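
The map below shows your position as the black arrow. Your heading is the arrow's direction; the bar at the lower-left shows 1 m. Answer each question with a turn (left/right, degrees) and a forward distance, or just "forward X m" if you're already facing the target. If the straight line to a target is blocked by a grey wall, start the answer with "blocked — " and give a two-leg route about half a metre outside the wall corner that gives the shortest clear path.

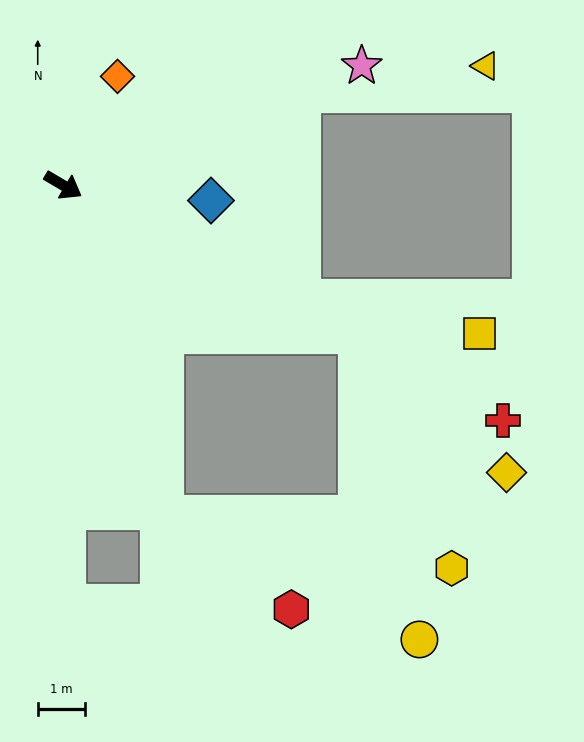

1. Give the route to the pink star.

turn left 52°, forward 6.8 m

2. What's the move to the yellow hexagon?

blocked — turn left 4°, forward 7.0 m, then turn right 42°, forward 5.3 m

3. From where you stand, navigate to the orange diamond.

turn left 94°, forward 2.6 m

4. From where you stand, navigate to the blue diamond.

turn left 25°, forward 3.1 m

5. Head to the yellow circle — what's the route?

blocked — turn right 43°, forward 7.3 m, then turn left 48°, forward 6.0 m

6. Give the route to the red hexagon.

blocked — turn right 43°, forward 7.3 m, then turn left 37°, forward 3.4 m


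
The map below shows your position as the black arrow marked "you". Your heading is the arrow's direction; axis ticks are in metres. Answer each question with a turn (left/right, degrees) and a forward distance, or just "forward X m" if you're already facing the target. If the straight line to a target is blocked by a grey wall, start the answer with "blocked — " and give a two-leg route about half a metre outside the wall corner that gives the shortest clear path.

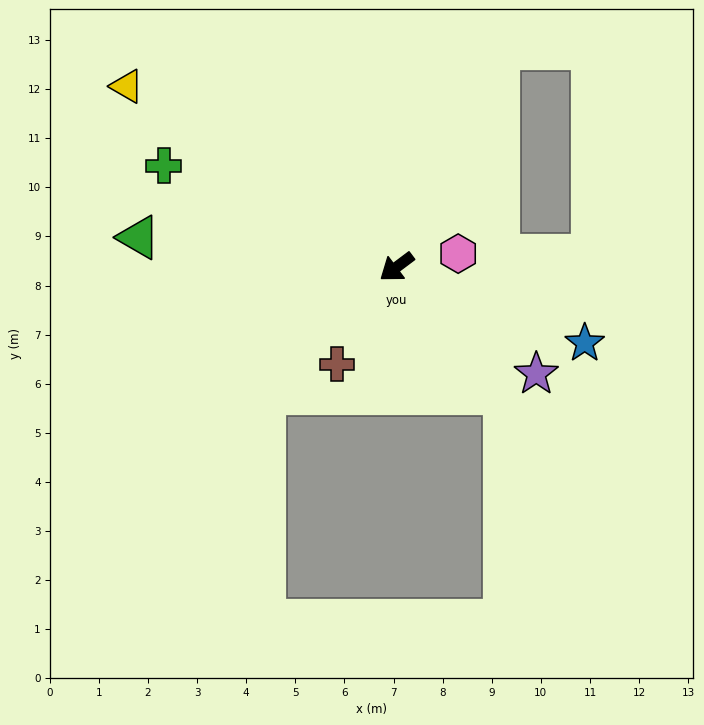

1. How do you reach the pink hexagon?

turn left 155°, forward 1.3 m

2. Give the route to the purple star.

turn left 106°, forward 3.6 m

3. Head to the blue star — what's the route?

turn left 121°, forward 4.1 m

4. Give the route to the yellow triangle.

turn right 71°, forward 6.6 m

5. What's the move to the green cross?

turn right 60°, forward 5.2 m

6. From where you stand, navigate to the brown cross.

turn left 22°, forward 2.3 m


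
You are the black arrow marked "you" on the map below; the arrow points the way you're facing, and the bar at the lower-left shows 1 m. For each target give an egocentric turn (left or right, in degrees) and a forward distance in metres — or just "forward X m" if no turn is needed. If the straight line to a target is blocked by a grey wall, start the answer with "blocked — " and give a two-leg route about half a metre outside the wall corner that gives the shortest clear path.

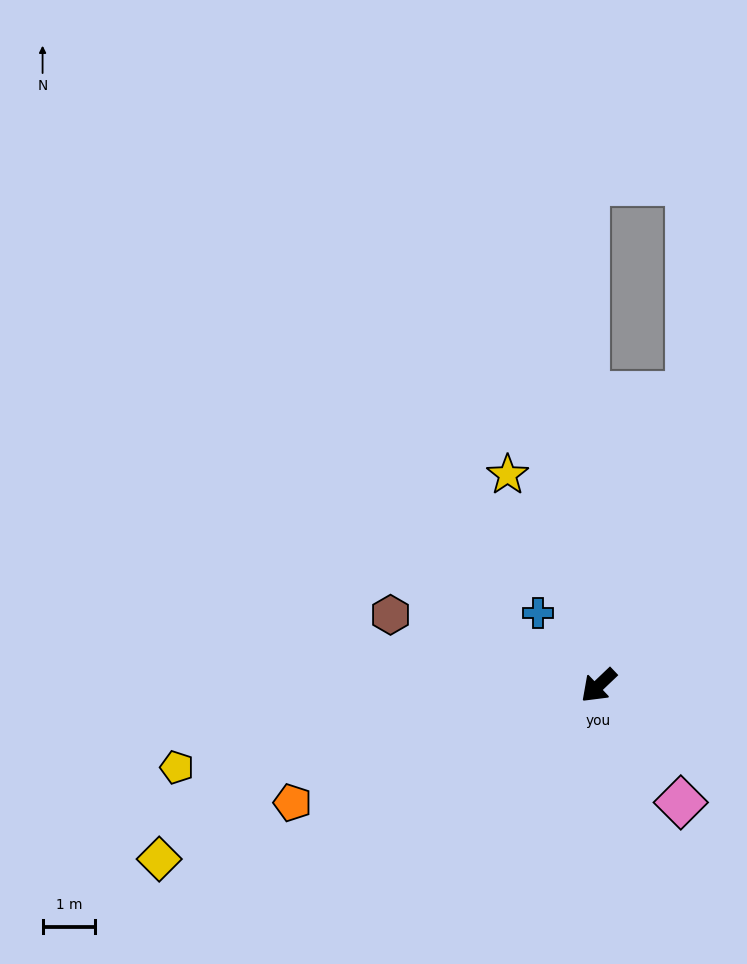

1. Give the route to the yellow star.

turn right 110°, forward 4.3 m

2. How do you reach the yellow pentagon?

turn right 33°, forward 8.1 m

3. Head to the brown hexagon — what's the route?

turn right 62°, forward 4.2 m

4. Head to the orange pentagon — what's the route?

turn right 23°, forward 6.2 m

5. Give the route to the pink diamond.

turn left 82°, forward 2.7 m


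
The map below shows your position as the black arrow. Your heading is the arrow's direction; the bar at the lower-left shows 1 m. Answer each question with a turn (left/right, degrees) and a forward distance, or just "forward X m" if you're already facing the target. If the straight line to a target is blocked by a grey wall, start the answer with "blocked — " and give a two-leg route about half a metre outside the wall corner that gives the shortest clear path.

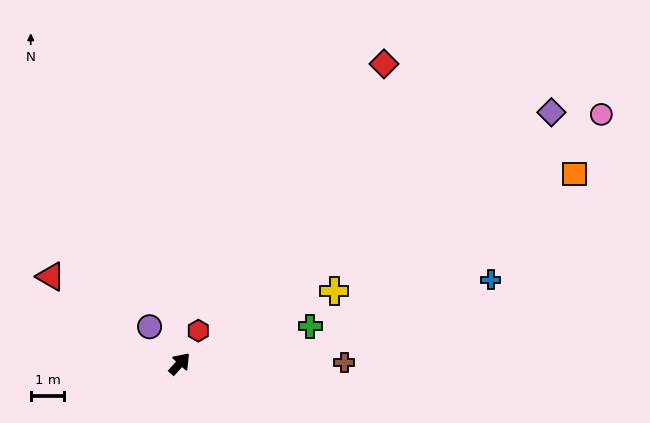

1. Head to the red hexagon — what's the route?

turn left 13°, forward 1.1 m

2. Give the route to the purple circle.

turn left 81°, forward 1.4 m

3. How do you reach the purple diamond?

turn right 14°, forward 13.4 m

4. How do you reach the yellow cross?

turn right 23°, forward 5.1 m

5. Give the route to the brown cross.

turn right 47°, forward 4.9 m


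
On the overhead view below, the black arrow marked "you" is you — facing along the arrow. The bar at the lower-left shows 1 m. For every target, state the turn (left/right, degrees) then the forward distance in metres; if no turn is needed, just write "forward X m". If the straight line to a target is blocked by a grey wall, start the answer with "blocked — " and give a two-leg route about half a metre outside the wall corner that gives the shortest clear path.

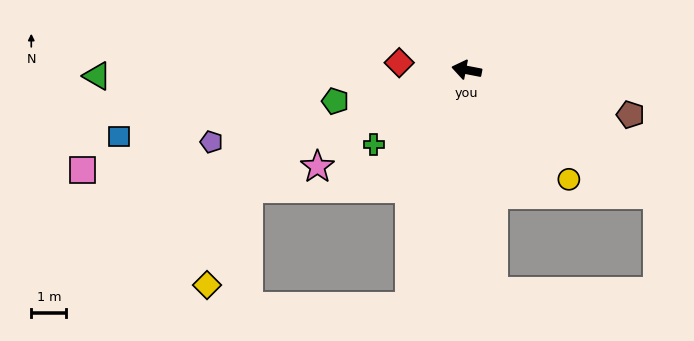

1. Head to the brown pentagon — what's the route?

turn left 176°, forward 4.8 m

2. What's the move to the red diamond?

turn left 5°, forward 1.9 m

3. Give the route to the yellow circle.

turn left 144°, forward 4.3 m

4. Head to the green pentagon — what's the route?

turn left 24°, forward 3.8 m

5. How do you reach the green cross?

turn left 50°, forward 3.4 m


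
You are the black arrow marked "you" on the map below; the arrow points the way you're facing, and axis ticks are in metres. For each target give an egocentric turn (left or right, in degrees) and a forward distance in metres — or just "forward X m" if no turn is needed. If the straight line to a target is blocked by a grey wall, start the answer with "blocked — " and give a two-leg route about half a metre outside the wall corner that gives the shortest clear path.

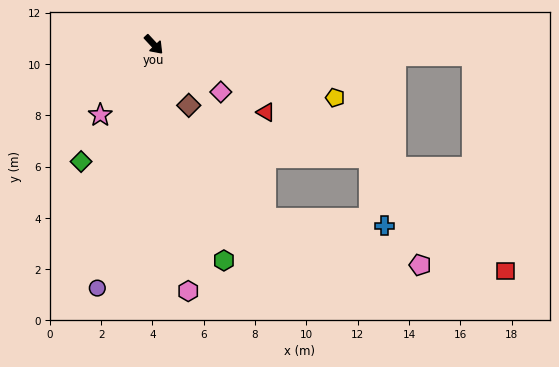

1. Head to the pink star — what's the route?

turn right 80°, forward 3.4 m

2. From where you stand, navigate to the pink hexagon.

turn right 35°, forward 9.7 m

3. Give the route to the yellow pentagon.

turn left 31°, forward 7.4 m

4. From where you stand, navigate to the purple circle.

turn right 56°, forward 9.7 m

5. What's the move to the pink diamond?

turn left 12°, forward 3.2 m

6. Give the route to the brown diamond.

turn right 13°, forward 2.7 m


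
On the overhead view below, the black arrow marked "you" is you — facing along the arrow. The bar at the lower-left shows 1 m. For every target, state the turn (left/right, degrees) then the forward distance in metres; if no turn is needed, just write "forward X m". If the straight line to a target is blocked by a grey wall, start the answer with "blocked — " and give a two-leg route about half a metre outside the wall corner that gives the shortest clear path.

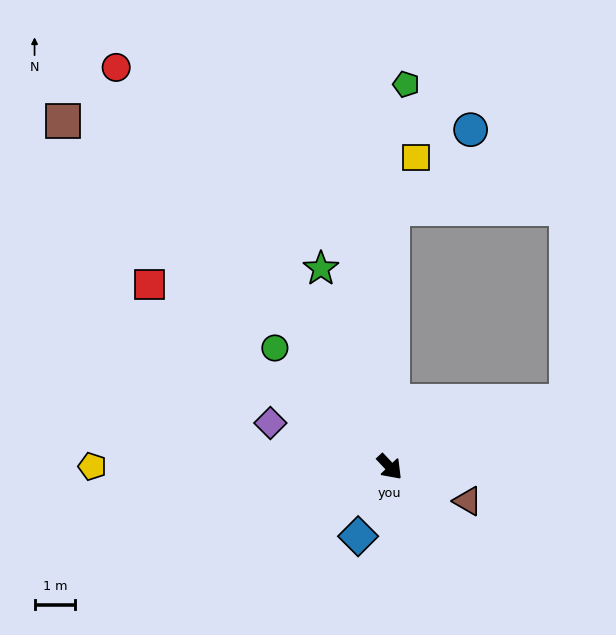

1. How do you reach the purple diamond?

turn right 153°, forward 3.1 m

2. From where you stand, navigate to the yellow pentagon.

turn right 133°, forward 7.3 m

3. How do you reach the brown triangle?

turn left 23°, forward 2.1 m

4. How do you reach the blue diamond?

turn right 68°, forward 1.9 m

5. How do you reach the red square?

turn right 171°, forward 7.4 m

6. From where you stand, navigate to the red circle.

turn left 171°, forward 12.0 m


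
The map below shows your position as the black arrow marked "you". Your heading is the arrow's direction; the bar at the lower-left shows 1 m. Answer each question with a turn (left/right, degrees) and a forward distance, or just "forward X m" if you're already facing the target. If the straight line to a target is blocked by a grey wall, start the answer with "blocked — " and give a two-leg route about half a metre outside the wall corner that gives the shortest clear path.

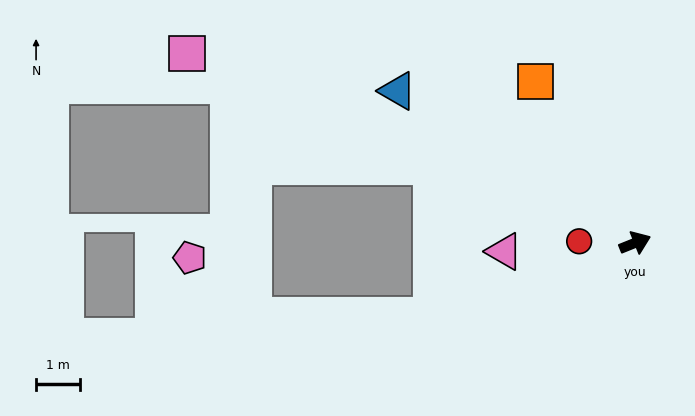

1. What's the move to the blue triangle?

turn left 125°, forward 6.5 m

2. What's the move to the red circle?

turn left 156°, forward 1.3 m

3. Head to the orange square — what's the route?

turn left 100°, forward 4.4 m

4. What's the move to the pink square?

turn left 135°, forward 11.2 m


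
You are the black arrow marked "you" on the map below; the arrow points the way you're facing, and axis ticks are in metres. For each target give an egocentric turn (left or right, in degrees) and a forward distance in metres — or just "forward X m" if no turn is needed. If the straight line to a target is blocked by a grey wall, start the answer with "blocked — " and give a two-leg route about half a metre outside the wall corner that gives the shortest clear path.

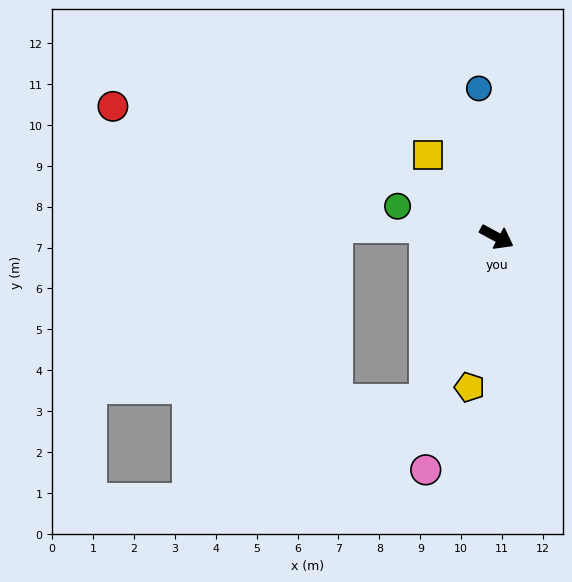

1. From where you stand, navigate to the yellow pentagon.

turn right 72°, forward 3.7 m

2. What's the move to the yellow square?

turn left 158°, forward 2.6 m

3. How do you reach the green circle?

turn right 169°, forward 2.5 m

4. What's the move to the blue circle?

turn left 125°, forward 3.7 m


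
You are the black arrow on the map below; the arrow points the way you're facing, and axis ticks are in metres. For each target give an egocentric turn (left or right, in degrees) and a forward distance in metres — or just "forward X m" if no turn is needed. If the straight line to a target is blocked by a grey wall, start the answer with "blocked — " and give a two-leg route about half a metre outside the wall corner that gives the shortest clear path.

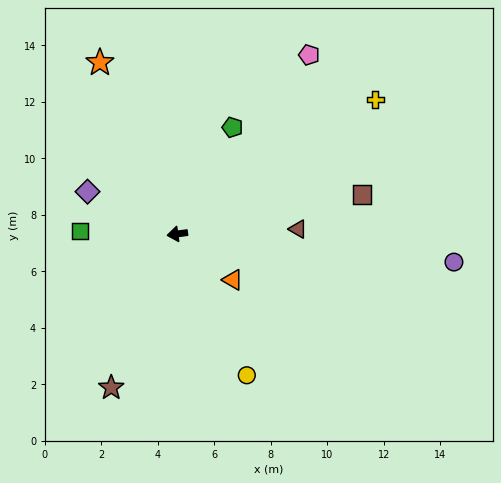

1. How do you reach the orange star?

turn right 74°, forward 6.7 m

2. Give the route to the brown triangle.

turn left 174°, forward 4.3 m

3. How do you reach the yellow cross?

turn right 154°, forward 8.5 m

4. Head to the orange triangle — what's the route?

turn left 132°, forward 2.5 m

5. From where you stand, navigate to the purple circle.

turn left 166°, forward 9.8 m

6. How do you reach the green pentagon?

turn right 125°, forward 4.2 m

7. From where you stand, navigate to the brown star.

turn left 59°, forward 5.9 m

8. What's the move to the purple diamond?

turn right 33°, forward 3.5 m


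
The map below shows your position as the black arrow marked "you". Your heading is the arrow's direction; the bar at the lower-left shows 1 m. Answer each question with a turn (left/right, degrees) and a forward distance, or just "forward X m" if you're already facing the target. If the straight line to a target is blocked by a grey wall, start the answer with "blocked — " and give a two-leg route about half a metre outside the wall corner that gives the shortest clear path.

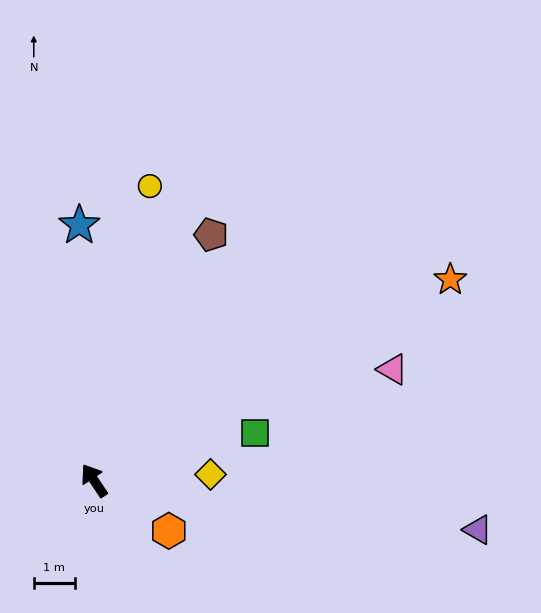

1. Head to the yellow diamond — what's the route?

turn right 121°, forward 2.8 m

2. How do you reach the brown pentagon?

turn right 59°, forward 6.6 m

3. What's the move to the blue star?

turn right 30°, forward 6.2 m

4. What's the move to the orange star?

turn right 94°, forward 10.0 m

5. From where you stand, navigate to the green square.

turn right 107°, forward 4.1 m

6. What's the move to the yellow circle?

turn right 44°, forward 7.3 m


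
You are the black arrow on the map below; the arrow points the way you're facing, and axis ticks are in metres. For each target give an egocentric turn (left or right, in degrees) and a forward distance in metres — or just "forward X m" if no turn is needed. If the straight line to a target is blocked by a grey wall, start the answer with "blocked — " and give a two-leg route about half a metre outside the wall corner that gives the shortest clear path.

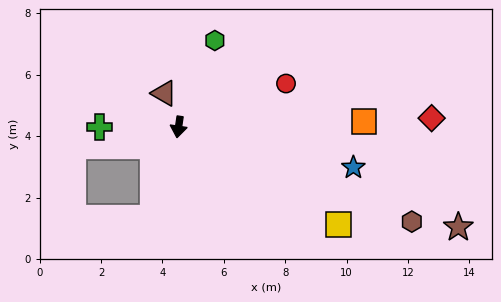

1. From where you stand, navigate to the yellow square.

turn left 67°, forward 6.1 m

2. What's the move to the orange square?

turn left 100°, forward 6.0 m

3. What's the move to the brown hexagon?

turn left 76°, forward 8.2 m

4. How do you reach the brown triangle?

turn right 148°, forward 1.2 m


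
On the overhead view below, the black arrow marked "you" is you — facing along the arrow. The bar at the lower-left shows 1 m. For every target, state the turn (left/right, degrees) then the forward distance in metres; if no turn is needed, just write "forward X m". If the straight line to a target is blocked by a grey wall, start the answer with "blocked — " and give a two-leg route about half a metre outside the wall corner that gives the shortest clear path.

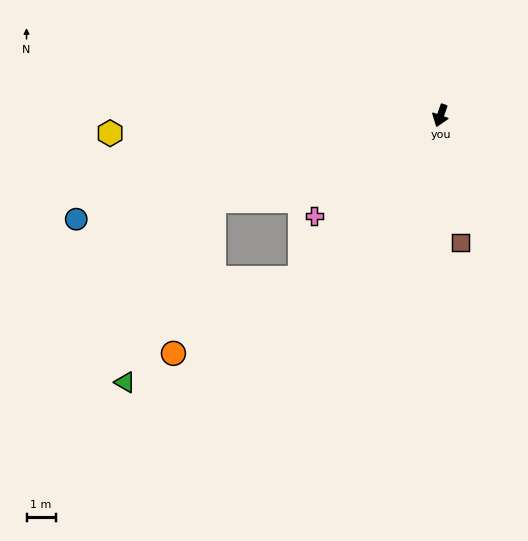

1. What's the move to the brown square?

turn left 28°, forward 4.4 m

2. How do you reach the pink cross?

turn right 32°, forward 5.5 m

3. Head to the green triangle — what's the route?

blocked — turn right 50°, forward 8.2 m, then turn left 43°, forward 6.9 m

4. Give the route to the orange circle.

blocked — turn right 22°, forward 7.3 m, then turn right 18°, forward 5.0 m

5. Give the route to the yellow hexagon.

turn right 68°, forward 11.3 m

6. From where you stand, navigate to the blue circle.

turn right 55°, forward 12.9 m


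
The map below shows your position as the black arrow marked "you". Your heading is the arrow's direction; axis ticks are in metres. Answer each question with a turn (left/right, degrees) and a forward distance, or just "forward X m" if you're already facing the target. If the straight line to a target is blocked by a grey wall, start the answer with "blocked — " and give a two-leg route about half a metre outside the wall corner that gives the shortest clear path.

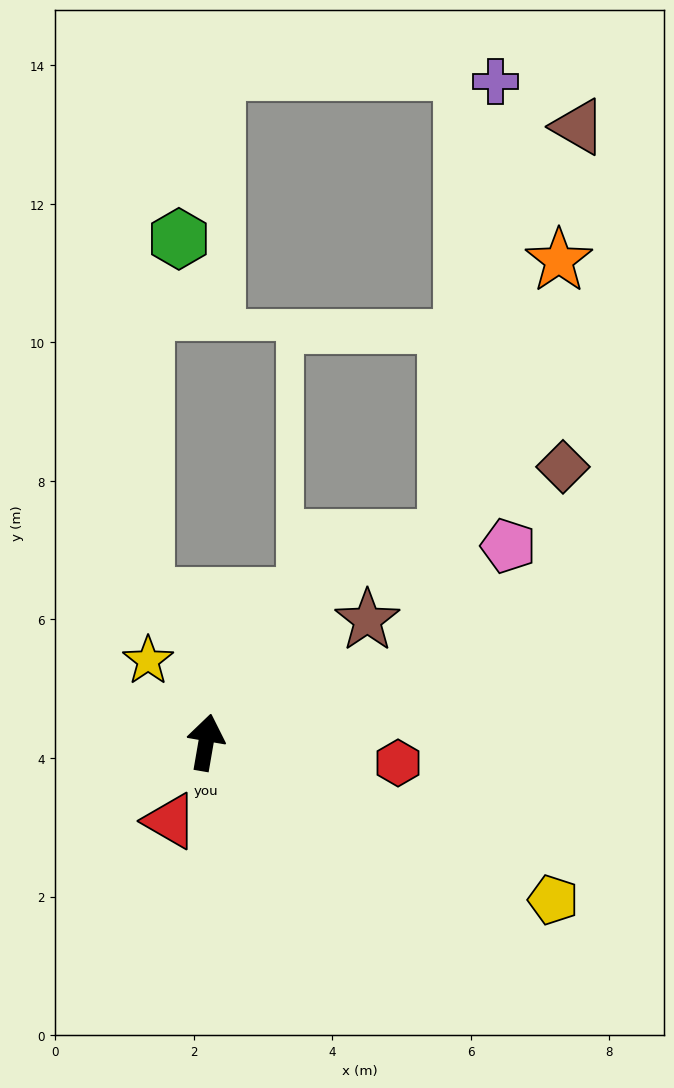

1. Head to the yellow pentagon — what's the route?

turn right 105°, forward 5.5 m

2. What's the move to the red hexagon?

turn right 86°, forward 2.8 m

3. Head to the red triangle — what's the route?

turn left 165°, forward 1.2 m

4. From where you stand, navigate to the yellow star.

turn left 45°, forward 1.4 m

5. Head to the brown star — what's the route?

turn right 43°, forward 2.9 m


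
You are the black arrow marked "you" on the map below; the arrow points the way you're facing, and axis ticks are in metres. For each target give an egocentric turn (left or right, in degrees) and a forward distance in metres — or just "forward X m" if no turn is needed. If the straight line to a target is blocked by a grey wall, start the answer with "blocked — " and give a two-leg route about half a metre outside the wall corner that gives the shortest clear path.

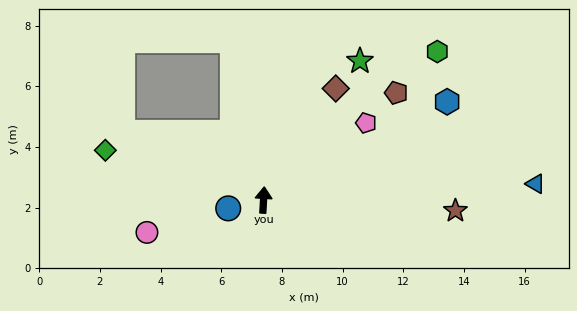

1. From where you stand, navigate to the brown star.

turn right 90°, forward 6.3 m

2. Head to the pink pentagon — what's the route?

turn right 50°, forward 4.2 m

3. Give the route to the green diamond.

turn left 76°, forward 5.5 m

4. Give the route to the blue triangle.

turn right 83°, forward 9.0 m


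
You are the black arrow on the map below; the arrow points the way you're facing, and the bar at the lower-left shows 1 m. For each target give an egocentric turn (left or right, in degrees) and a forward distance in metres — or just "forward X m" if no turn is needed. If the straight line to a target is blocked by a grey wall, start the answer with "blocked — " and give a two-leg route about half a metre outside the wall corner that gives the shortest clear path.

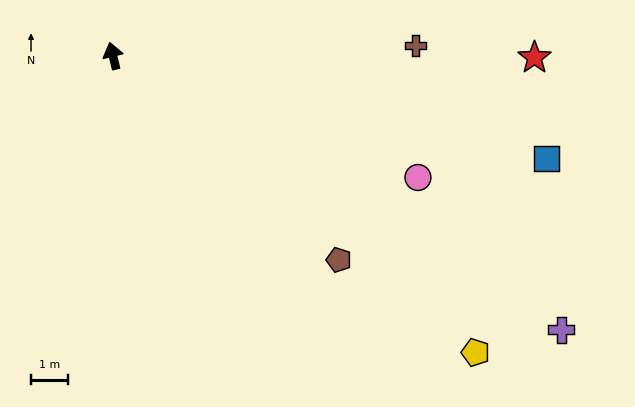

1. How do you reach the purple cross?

turn right 135°, forward 14.2 m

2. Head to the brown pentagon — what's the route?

turn right 146°, forward 8.2 m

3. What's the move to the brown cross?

turn right 102°, forward 8.2 m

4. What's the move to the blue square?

turn right 117°, forward 12.0 m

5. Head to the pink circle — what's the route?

turn right 125°, forward 8.9 m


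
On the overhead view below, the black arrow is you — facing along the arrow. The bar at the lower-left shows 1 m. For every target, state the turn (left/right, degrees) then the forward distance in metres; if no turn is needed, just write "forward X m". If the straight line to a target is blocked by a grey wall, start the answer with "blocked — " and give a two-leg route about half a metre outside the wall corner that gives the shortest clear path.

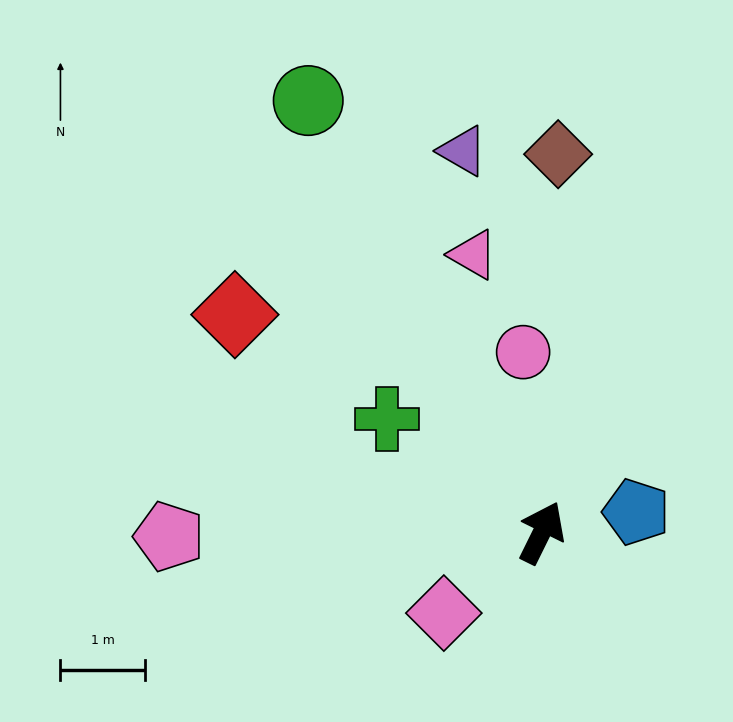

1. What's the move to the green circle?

turn left 55°, forward 5.8 m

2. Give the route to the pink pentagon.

turn left 117°, forward 4.4 m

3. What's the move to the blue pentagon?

turn right 52°, forward 1.1 m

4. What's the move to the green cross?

turn left 80°, forward 2.3 m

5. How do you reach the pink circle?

turn left 32°, forward 2.1 m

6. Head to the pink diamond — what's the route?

turn left 156°, forward 1.5 m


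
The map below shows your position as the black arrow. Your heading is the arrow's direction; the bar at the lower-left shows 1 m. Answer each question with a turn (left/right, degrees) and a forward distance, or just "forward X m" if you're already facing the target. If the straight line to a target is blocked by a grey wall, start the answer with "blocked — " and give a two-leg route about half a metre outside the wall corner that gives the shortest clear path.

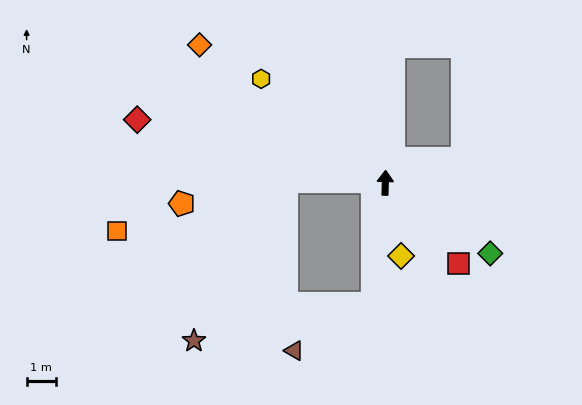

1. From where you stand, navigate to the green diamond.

turn right 122°, forward 4.3 m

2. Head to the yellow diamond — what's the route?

turn right 166°, forward 2.6 m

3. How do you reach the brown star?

blocked — turn left 176°, forward 4.2 m, then turn right 73°, forward 6.3 m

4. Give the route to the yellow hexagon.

turn left 52°, forward 5.6 m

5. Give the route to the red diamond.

turn left 77°, forward 8.8 m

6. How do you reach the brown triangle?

blocked — turn left 176°, forward 4.2 m, then turn right 54°, forward 3.1 m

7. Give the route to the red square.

turn right 136°, forward 3.7 m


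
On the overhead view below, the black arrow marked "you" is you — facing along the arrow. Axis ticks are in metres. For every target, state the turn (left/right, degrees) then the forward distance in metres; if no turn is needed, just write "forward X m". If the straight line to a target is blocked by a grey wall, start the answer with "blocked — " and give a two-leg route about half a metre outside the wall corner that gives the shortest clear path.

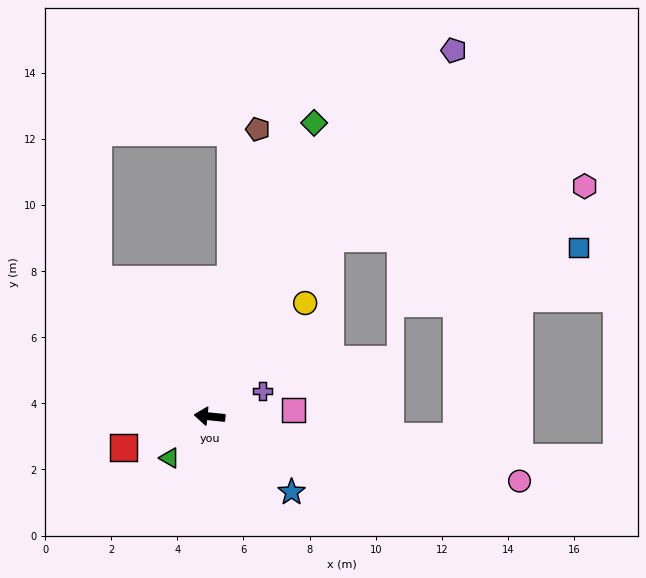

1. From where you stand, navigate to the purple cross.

turn right 148°, forward 1.8 m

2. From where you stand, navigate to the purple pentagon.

turn right 118°, forward 13.3 m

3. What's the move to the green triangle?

turn left 52°, forward 1.7 m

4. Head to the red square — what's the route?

turn left 26°, forward 2.8 m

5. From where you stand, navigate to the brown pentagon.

turn right 94°, forward 8.8 m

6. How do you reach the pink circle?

turn left 174°, forward 9.6 m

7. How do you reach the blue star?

turn left 143°, forward 3.4 m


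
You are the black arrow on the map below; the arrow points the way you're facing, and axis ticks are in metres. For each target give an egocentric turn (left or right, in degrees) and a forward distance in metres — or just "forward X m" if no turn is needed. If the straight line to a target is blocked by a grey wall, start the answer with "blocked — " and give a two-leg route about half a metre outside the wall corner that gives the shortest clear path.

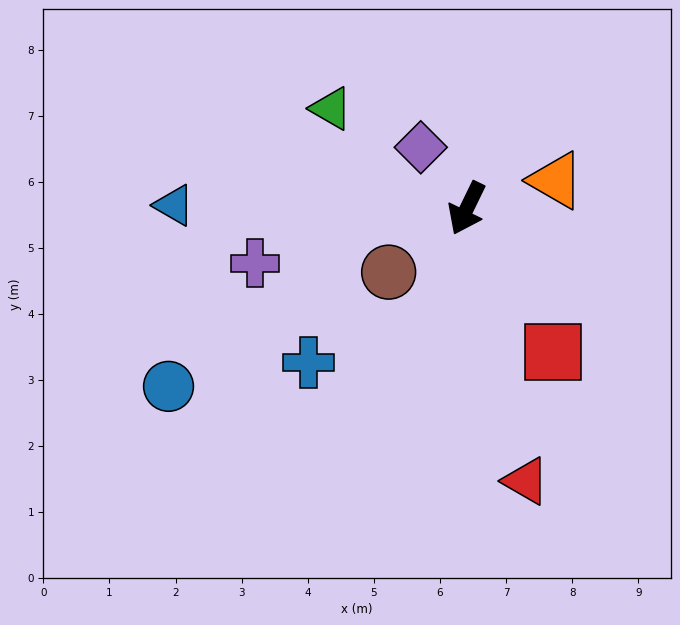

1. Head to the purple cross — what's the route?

turn right 50°, forward 3.3 m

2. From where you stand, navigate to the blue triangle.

turn right 65°, forward 4.4 m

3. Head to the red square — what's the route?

turn left 57°, forward 2.5 m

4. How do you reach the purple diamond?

turn right 117°, forward 1.2 m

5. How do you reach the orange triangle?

turn left 133°, forward 1.4 m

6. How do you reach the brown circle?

turn right 25°, forward 1.5 m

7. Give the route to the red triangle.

turn left 38°, forward 4.2 m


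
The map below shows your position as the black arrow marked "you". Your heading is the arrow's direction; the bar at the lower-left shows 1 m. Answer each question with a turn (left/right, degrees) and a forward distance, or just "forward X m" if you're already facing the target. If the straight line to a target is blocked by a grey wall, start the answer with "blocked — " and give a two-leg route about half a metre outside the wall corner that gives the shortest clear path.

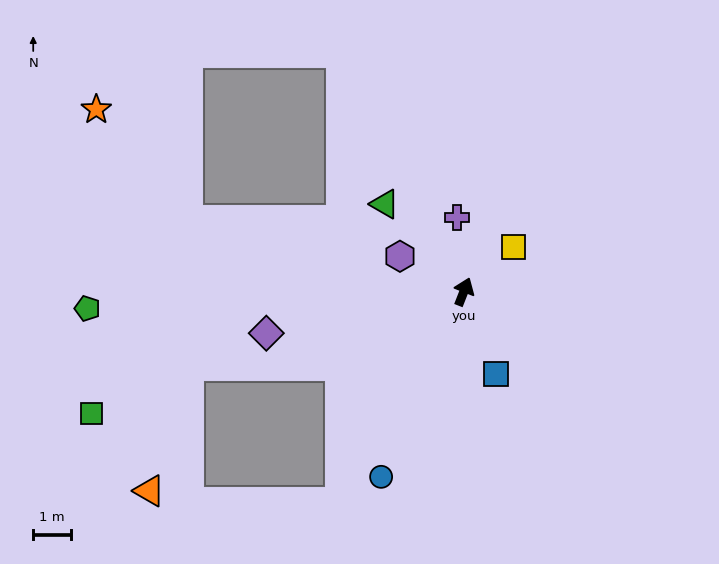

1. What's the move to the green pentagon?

turn left 114°, forward 10.0 m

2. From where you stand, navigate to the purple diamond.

turn left 123°, forward 5.4 m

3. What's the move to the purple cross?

turn left 27°, forward 2.0 m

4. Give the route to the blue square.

turn right 137°, forward 2.4 m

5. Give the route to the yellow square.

turn right 27°, forward 1.8 m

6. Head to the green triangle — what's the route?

turn left 64°, forward 3.1 m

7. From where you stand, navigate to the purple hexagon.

turn left 82°, forward 1.9 m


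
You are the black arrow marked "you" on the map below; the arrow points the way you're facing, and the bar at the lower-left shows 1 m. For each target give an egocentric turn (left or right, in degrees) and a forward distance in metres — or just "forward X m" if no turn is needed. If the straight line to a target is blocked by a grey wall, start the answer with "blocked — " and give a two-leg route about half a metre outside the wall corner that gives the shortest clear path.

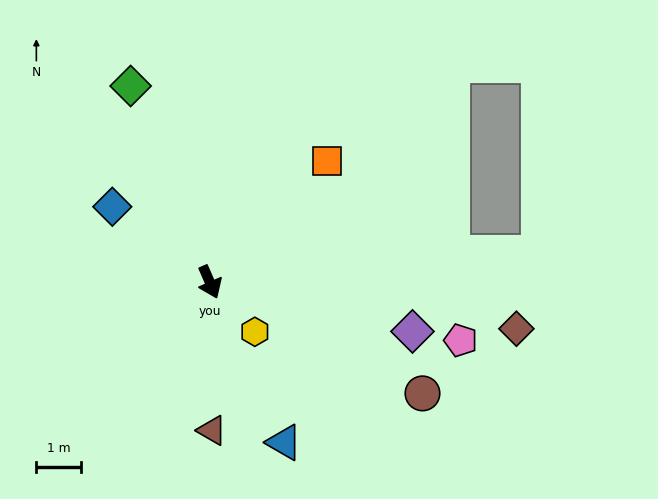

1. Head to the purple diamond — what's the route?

turn left 53°, forward 4.7 m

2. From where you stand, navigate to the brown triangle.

turn right 23°, forward 3.3 m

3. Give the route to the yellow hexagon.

turn left 19°, forward 1.5 m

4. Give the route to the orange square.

turn left 112°, forward 3.8 m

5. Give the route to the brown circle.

turn left 39°, forward 5.4 m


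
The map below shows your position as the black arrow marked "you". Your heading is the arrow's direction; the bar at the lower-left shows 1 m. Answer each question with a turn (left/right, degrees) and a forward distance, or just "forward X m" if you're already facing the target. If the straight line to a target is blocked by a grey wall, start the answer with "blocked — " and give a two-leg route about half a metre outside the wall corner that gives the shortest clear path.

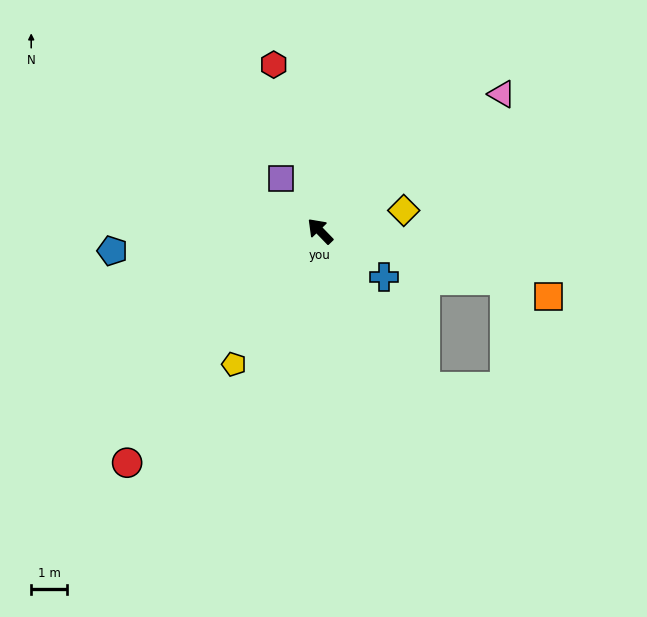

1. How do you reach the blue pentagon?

turn left 51°, forward 5.8 m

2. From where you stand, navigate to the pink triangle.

turn right 97°, forward 6.3 m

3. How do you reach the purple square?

turn right 7°, forward 1.8 m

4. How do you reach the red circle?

turn left 96°, forward 8.3 m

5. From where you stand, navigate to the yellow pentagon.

turn left 103°, forward 4.4 m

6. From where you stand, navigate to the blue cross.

turn right 170°, forward 2.2 m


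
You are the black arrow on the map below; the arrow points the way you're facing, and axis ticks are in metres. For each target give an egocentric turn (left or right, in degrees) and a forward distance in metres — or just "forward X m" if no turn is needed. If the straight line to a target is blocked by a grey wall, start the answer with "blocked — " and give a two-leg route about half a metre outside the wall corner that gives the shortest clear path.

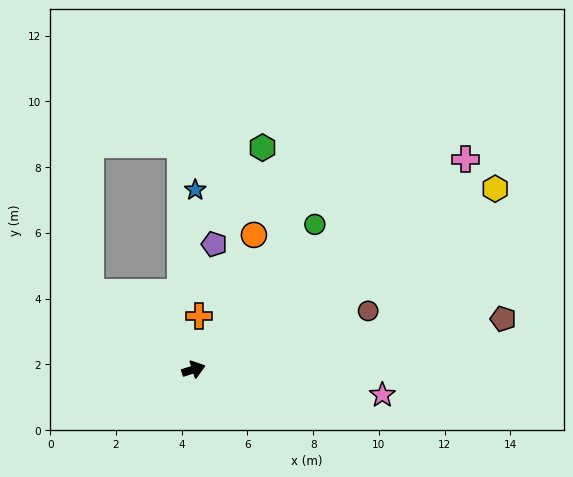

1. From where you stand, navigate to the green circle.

turn left 32°, forward 5.8 m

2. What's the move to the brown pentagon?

turn right 9°, forward 9.5 m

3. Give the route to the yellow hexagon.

turn left 13°, forward 10.7 m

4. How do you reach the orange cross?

turn left 66°, forward 1.6 m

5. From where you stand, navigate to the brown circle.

forward 5.6 m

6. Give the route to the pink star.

turn right 26°, forward 5.8 m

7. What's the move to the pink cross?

turn left 20°, forward 10.5 m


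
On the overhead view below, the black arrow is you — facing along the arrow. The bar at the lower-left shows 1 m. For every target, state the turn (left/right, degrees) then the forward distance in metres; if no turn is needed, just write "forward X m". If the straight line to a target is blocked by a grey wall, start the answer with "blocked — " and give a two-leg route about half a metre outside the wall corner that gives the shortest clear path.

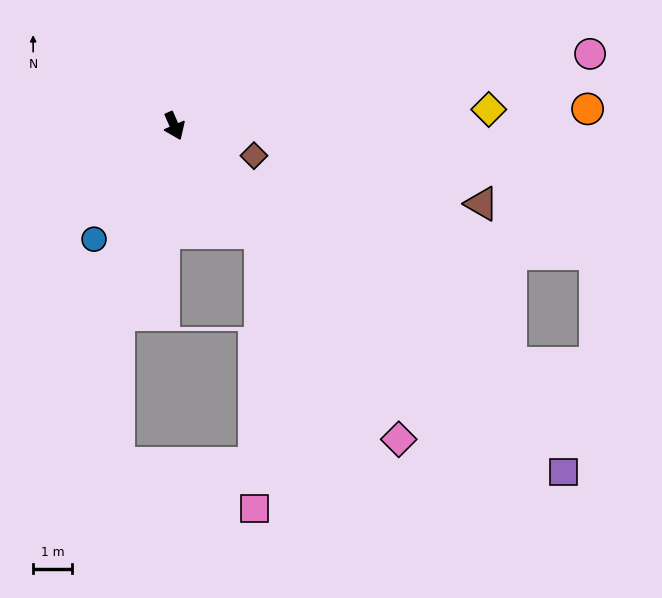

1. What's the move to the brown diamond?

turn left 46°, forward 2.2 m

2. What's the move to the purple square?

turn left 25°, forward 13.4 m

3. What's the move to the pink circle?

turn left 76°, forward 10.9 m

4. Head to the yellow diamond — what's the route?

turn left 69°, forward 8.1 m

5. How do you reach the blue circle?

turn right 59°, forward 3.6 m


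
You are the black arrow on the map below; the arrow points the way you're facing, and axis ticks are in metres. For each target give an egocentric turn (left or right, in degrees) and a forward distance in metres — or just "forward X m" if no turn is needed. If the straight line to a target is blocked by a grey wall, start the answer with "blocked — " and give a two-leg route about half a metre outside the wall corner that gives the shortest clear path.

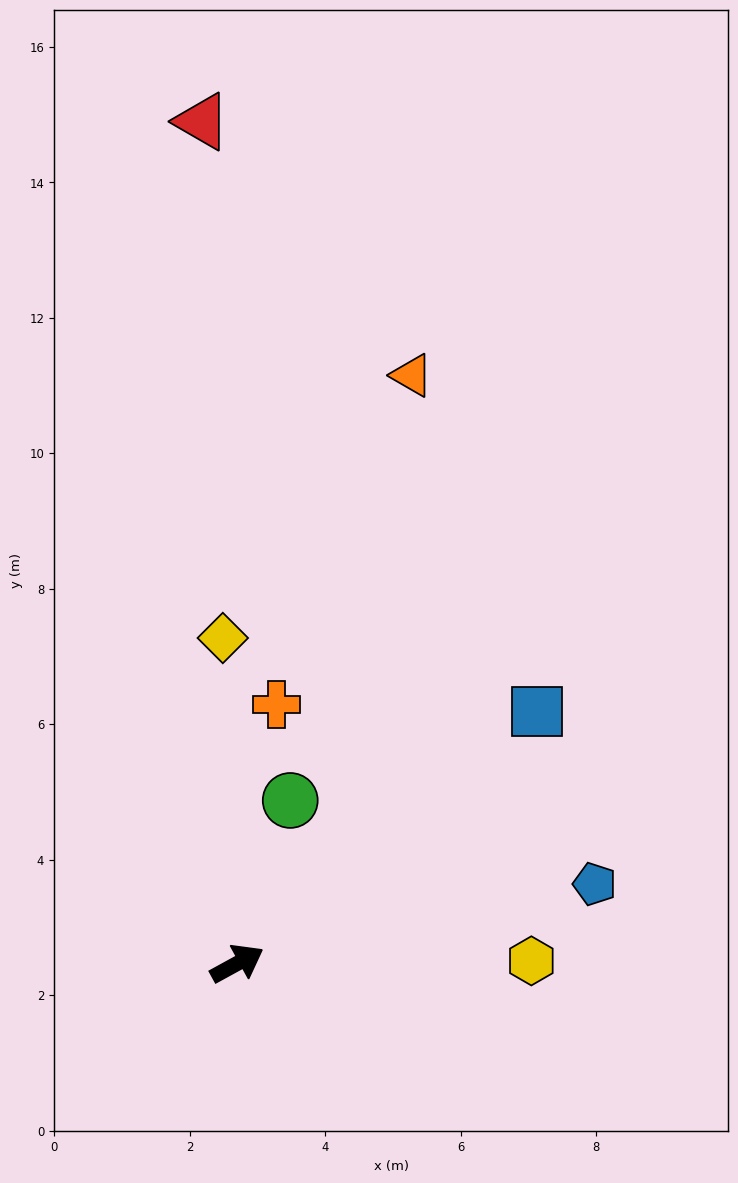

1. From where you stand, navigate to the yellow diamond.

turn left 64°, forward 4.8 m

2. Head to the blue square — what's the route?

turn left 11°, forward 5.8 m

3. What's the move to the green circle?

turn left 43°, forward 2.5 m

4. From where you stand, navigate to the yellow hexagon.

turn right 28°, forward 4.3 m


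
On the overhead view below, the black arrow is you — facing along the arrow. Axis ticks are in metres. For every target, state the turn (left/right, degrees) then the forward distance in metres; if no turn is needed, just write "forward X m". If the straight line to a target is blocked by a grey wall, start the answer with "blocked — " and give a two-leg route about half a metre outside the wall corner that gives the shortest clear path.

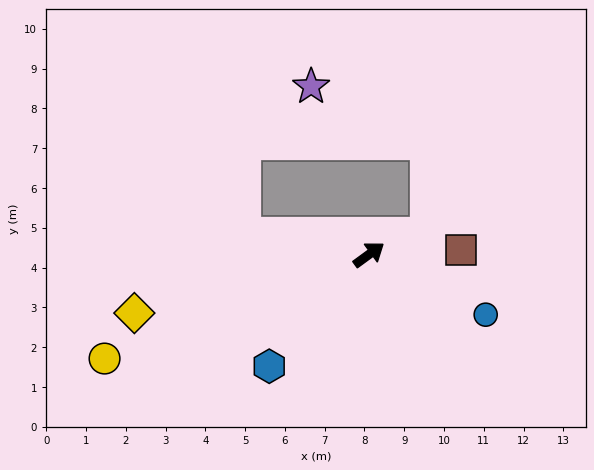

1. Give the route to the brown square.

turn right 33°, forward 2.3 m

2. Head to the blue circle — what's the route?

turn right 63°, forward 3.3 m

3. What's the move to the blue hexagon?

turn right 168°, forward 3.8 m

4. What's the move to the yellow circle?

turn left 165°, forward 7.1 m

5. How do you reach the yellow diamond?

turn left 158°, forward 6.1 m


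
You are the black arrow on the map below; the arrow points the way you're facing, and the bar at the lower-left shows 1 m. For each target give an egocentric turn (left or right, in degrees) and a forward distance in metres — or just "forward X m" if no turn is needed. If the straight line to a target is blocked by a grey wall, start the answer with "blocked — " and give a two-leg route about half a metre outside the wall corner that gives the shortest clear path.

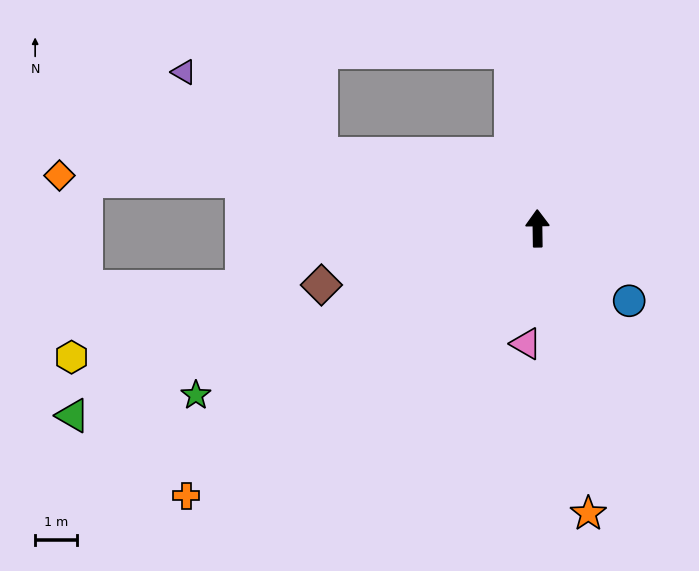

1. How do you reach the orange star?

turn right 171°, forward 7.0 m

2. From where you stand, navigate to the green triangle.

turn left 111°, forward 12.0 m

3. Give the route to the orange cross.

turn left 126°, forward 10.6 m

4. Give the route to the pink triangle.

turn left 174°, forward 2.8 m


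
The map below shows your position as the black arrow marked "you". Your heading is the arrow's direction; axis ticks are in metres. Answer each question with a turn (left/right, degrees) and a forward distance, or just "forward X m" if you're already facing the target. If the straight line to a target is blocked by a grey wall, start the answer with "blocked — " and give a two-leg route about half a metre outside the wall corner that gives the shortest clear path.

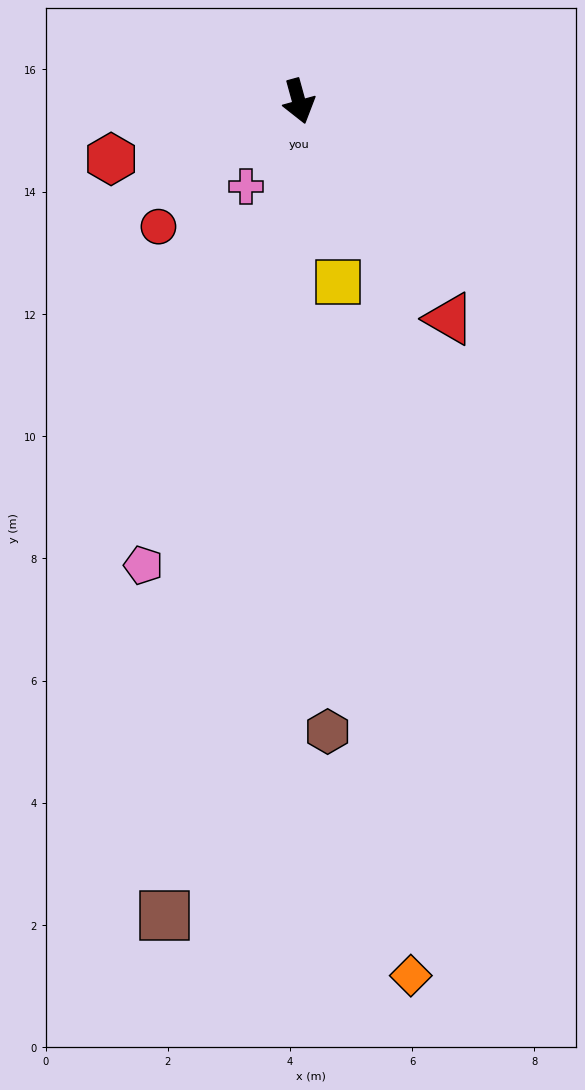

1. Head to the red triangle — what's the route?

turn left 19°, forward 4.3 m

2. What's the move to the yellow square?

turn right 3°, forward 3.0 m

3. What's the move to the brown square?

turn right 25°, forward 13.5 m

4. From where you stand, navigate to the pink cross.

turn right 47°, forward 1.6 m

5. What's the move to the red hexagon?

turn right 88°, forward 3.2 m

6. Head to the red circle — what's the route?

turn right 64°, forward 3.1 m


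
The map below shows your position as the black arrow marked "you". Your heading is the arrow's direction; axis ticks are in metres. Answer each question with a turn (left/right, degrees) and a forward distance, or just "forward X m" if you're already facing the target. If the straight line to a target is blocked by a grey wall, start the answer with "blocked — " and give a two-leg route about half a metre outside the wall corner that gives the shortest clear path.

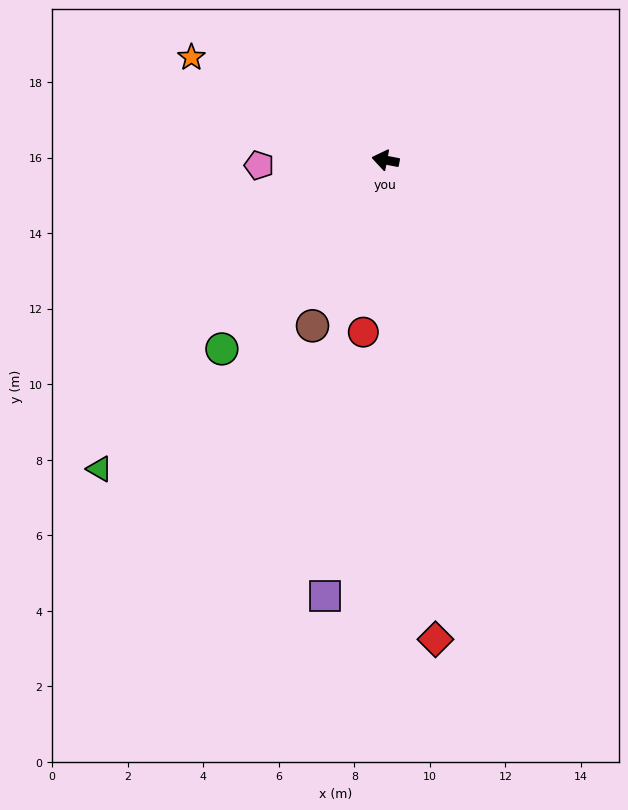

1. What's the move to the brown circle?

turn left 77°, forward 4.8 m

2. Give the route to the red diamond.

turn left 107°, forward 12.8 m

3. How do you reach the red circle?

turn left 93°, forward 4.6 m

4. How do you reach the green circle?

turn left 60°, forward 6.6 m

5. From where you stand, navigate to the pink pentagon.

turn left 13°, forward 3.4 m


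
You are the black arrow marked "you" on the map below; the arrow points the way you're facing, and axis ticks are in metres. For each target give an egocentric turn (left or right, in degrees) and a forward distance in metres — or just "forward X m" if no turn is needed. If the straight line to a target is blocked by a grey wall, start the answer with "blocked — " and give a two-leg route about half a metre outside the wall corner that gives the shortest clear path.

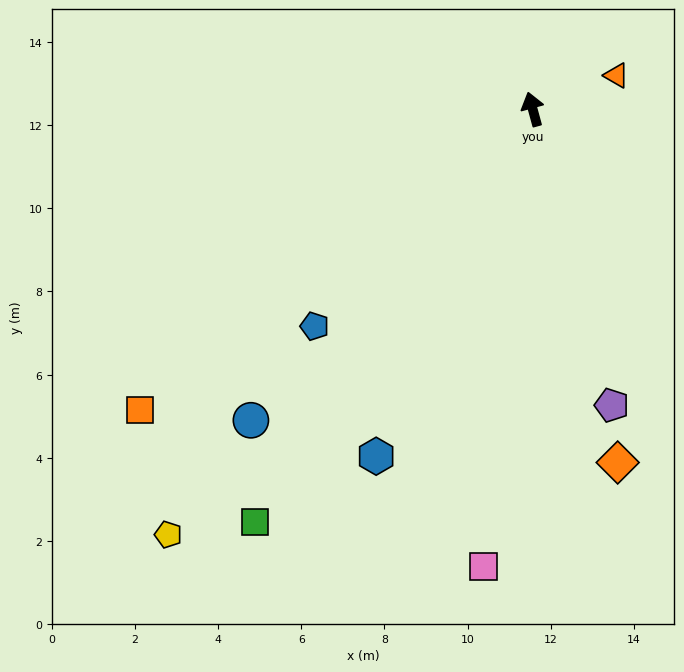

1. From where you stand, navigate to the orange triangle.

turn right 83°, forward 2.2 m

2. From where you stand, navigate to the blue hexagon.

turn left 140°, forward 9.2 m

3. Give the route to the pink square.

turn left 159°, forward 11.1 m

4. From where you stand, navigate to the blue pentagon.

turn left 120°, forward 7.4 m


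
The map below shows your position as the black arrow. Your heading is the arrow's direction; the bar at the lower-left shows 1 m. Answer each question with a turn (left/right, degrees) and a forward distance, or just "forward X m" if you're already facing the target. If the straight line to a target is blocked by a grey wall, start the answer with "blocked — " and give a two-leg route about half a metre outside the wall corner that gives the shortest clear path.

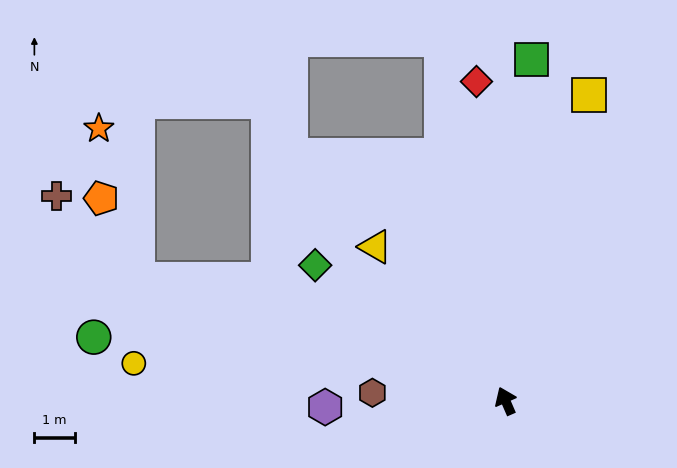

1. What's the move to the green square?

turn right 28°, forward 8.5 m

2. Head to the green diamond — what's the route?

turn left 31°, forward 5.8 m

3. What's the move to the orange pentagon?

blocked — turn left 48°, forward 9.6 m, then turn right 47°, forward 2.2 m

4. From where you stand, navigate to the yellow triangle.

turn left 17°, forward 5.0 m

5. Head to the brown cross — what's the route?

blocked — turn left 48°, forward 9.6 m, then turn right 27°, forward 2.9 m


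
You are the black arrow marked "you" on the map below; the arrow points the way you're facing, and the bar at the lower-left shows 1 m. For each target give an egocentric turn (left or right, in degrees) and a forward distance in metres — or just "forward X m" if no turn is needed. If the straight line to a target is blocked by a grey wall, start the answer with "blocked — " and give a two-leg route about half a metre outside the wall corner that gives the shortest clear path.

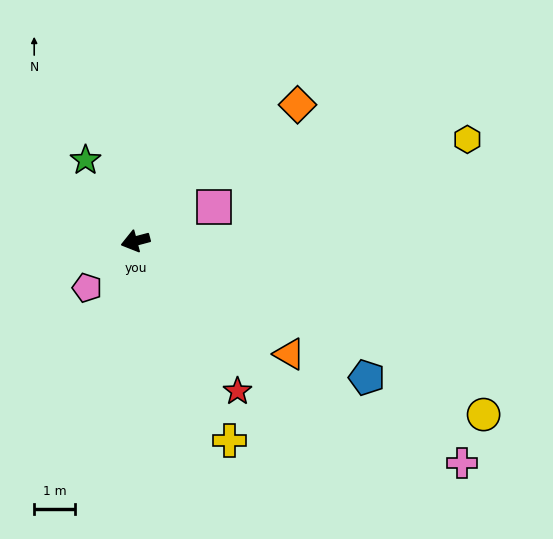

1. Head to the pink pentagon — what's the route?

turn left 29°, forward 1.7 m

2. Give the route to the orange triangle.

turn left 129°, forward 4.7 m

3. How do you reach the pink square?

turn right 171°, forward 2.1 m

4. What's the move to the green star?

turn right 73°, forward 2.3 m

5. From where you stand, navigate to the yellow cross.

turn left 100°, forward 5.4 m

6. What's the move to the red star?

turn left 109°, forward 4.5 m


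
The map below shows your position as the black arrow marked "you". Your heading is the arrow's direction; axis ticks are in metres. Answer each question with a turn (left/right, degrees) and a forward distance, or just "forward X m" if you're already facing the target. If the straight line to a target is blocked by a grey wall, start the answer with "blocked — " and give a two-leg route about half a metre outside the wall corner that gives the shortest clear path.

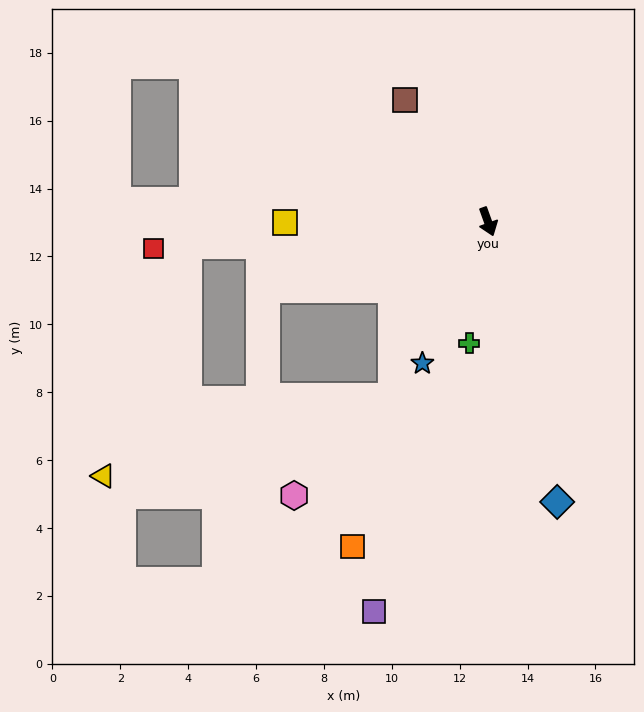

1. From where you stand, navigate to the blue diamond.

turn right 6°, forward 8.5 m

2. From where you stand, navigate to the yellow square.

turn right 109°, forward 6.0 m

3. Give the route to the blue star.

turn right 45°, forward 4.6 m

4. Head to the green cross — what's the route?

turn right 28°, forward 3.6 m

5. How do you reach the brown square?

turn right 165°, forward 4.3 m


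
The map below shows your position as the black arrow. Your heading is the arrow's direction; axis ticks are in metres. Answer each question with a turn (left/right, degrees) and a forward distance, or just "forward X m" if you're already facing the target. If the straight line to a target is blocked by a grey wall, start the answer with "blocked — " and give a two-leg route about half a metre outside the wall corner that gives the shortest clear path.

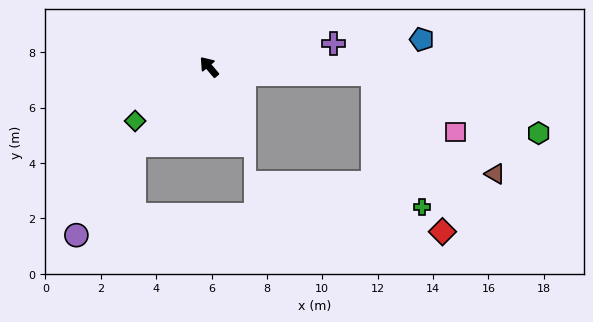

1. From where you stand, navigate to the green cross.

blocked — turn right 133°, forward 5.9 m, then turn right 67°, forward 5.1 m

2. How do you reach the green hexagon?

blocked — turn right 133°, forward 5.9 m, then turn right 17°, forward 6.4 m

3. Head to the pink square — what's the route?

blocked — turn right 133°, forward 5.9 m, then turn right 32°, forward 3.7 m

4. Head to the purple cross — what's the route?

turn right 119°, forward 4.6 m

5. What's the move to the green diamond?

turn left 86°, forward 3.3 m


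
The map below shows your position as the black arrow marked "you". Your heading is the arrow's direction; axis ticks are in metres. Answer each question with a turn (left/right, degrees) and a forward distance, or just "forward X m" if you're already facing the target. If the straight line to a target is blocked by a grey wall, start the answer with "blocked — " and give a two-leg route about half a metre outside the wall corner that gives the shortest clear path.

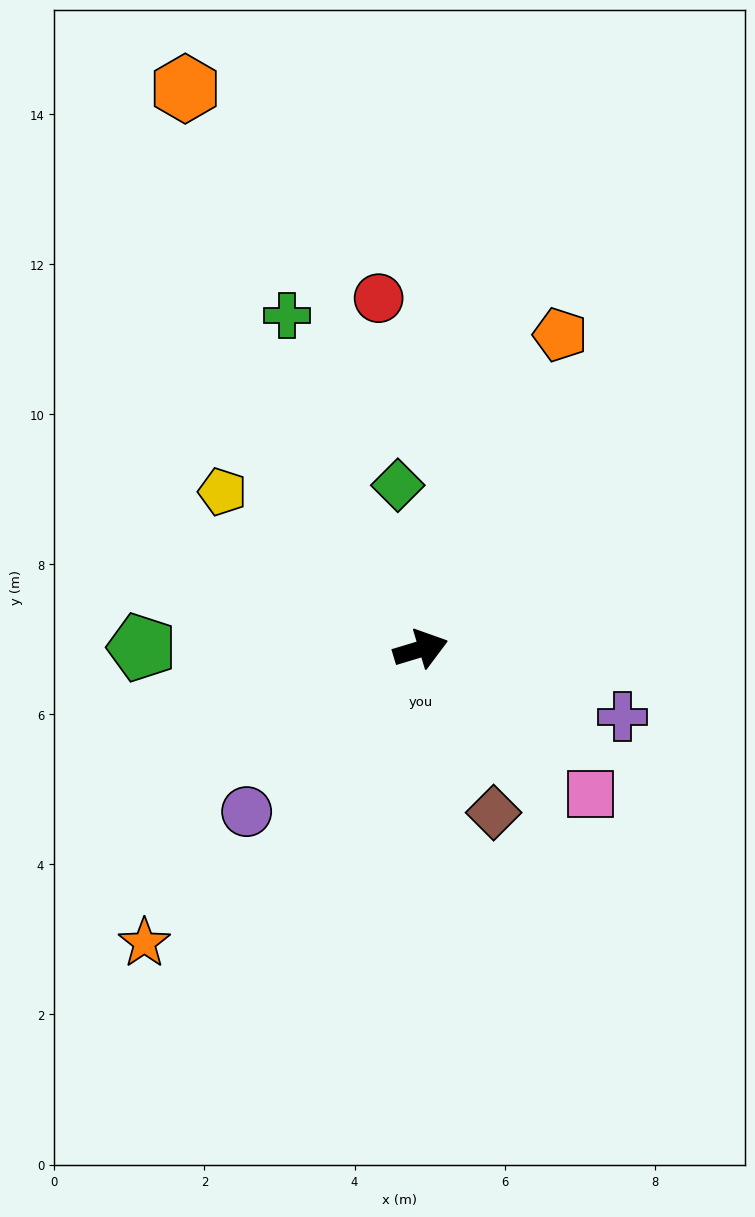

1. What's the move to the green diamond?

turn left 81°, forward 2.2 m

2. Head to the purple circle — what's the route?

turn right 154°, forward 3.2 m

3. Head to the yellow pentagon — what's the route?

turn left 125°, forward 3.4 m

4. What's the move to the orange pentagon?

turn left 49°, forward 4.6 m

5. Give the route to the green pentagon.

turn left 163°, forward 3.7 m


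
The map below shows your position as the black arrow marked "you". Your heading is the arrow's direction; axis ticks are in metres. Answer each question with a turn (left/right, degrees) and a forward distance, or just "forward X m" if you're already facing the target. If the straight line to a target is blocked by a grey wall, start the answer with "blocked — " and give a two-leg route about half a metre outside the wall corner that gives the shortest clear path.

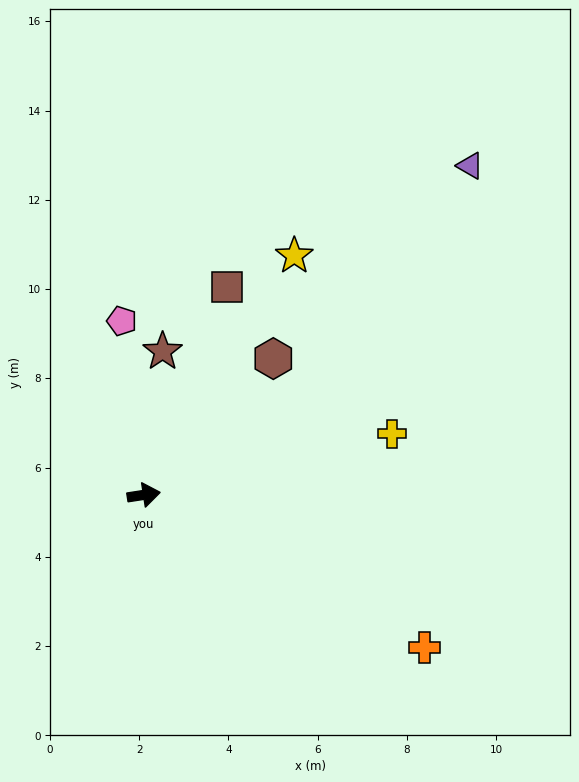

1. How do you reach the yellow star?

turn left 49°, forward 6.3 m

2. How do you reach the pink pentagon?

turn left 88°, forward 3.9 m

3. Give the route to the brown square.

turn left 59°, forward 5.0 m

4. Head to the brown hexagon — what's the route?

turn left 38°, forward 4.2 m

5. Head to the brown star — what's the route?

turn left 74°, forward 3.2 m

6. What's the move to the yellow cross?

turn left 5°, forward 5.7 m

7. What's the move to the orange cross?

turn right 37°, forward 7.2 m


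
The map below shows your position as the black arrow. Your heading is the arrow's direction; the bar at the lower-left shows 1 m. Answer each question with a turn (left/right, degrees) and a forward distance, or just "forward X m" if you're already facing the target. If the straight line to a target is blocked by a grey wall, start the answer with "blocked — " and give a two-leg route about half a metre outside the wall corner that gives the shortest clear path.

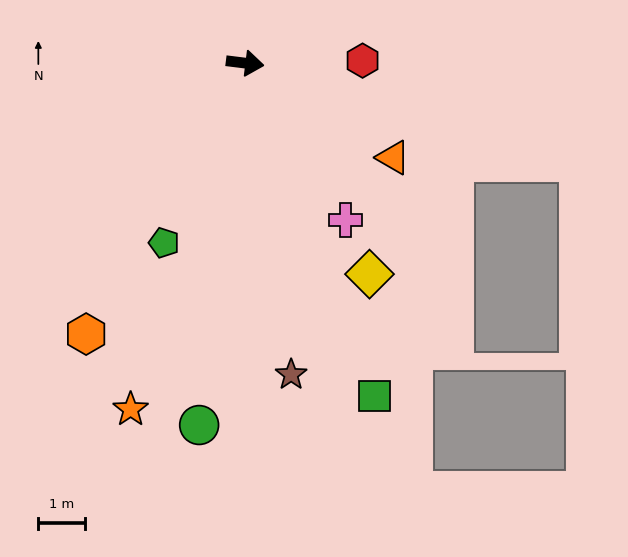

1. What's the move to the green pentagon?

turn right 107°, forward 4.2 m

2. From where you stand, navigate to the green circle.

turn right 90°, forward 7.8 m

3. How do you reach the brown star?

turn right 75°, forward 6.8 m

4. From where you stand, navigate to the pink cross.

turn right 50°, forward 4.0 m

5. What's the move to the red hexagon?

turn left 8°, forward 2.5 m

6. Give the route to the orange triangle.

turn right 25°, forward 3.8 m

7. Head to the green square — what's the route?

turn right 62°, forward 7.7 m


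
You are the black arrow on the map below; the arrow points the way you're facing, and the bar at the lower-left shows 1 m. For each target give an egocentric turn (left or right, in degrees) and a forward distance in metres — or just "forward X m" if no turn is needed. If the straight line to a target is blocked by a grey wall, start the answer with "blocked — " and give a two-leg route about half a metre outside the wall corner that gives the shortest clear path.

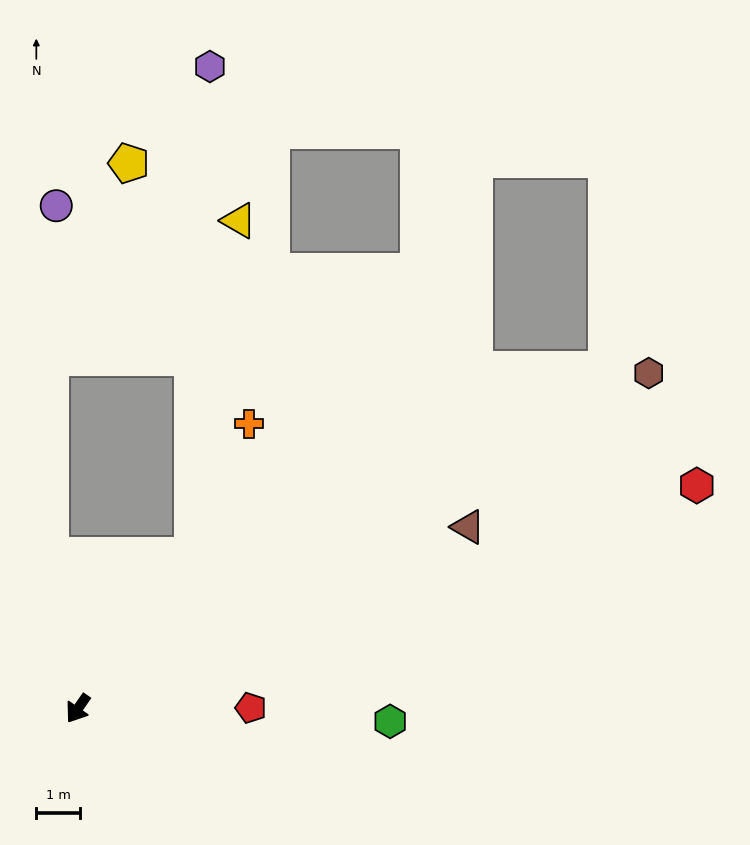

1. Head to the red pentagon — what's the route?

turn left 125°, forward 4.0 m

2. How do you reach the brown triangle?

turn left 150°, forward 9.9 m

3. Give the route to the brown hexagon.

turn left 155°, forward 15.3 m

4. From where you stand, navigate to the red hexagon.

turn left 145°, forward 15.2 m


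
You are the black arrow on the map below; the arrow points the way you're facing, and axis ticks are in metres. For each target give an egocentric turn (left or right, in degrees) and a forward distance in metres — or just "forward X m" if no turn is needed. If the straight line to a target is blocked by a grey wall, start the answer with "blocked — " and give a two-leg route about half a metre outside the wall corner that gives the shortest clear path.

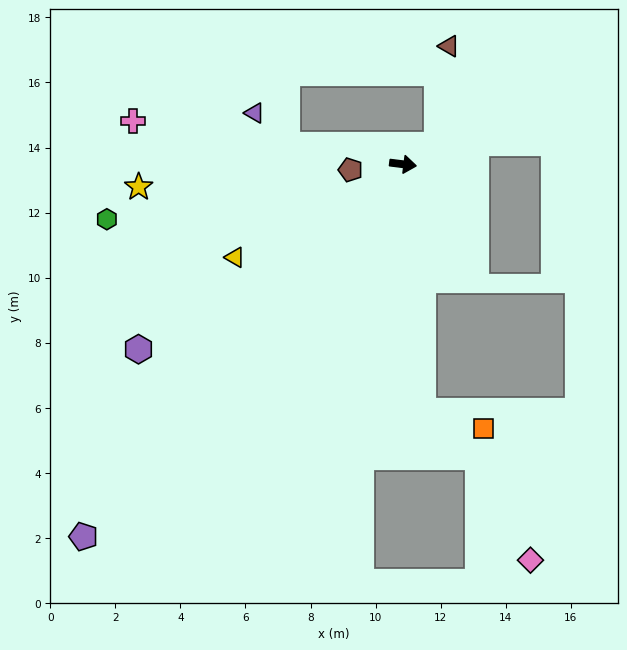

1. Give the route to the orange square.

blocked — turn right 79°, forward 7.6 m, then turn left 71°, forward 2.0 m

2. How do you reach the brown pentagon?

turn right 167°, forward 1.6 m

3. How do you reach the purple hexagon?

turn right 138°, forward 9.9 m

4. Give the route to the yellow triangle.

turn right 144°, forward 5.9 m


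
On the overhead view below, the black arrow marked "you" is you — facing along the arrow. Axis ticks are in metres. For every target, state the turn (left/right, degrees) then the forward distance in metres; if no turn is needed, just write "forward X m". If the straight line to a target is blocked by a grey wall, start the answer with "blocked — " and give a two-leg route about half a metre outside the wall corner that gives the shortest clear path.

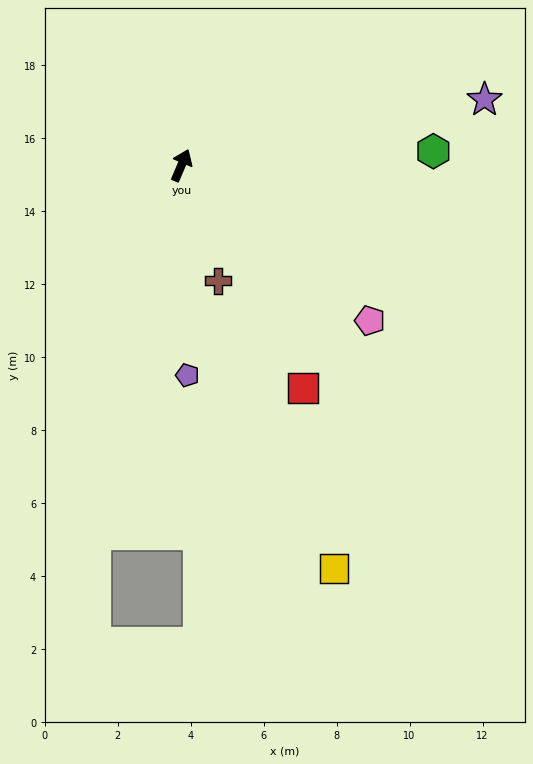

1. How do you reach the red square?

turn right 128°, forward 6.9 m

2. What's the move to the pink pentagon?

turn right 106°, forward 6.7 m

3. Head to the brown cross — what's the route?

turn right 139°, forward 3.3 m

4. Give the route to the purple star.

turn right 55°, forward 8.5 m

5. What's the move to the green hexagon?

turn right 64°, forward 6.9 m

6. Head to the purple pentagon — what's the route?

turn right 155°, forward 5.8 m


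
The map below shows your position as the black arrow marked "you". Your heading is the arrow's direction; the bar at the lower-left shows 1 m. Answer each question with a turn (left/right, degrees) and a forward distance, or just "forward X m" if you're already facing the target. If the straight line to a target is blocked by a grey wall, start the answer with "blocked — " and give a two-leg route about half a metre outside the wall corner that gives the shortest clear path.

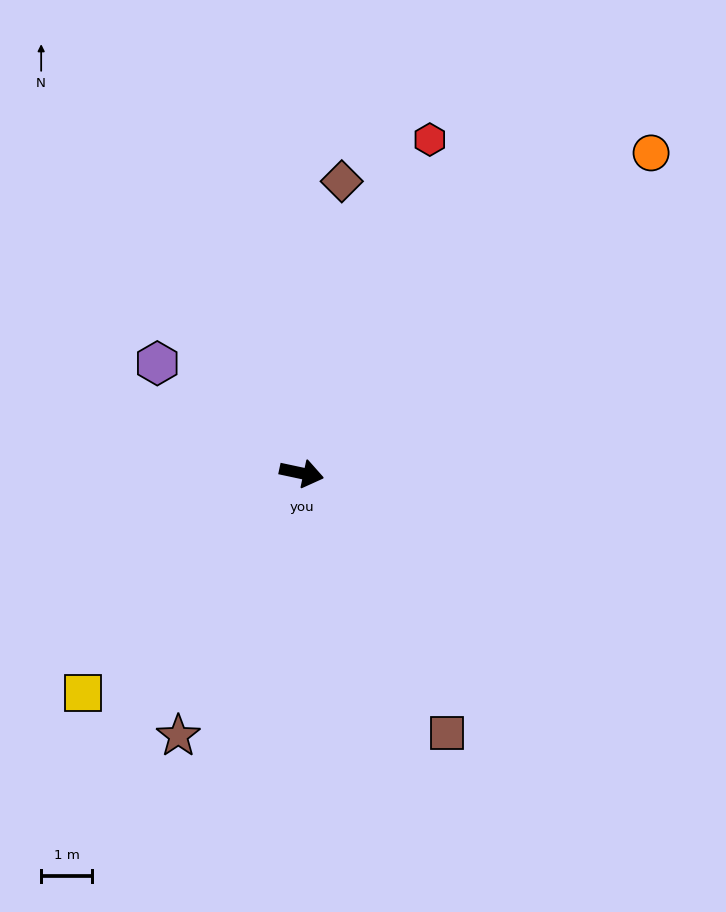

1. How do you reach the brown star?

turn right 103°, forward 5.7 m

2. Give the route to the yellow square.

turn right 123°, forward 6.1 m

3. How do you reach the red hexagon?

turn left 81°, forward 7.0 m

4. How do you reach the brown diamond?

turn left 94°, forward 5.8 m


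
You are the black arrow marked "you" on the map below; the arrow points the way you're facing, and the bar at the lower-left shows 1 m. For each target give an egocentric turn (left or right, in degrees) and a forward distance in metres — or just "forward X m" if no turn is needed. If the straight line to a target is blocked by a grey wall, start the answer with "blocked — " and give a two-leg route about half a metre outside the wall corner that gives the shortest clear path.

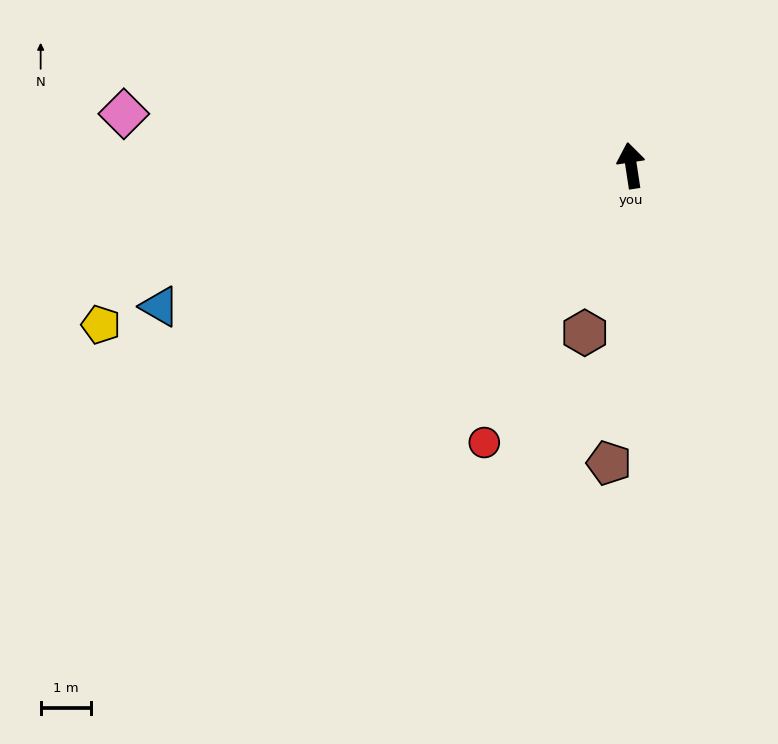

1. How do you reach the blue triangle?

turn left 98°, forward 9.8 m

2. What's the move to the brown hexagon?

turn left 156°, forward 3.5 m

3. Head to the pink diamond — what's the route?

turn left 76°, forward 10.2 m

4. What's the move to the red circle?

turn left 143°, forward 6.3 m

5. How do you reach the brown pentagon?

turn left 167°, forward 6.0 m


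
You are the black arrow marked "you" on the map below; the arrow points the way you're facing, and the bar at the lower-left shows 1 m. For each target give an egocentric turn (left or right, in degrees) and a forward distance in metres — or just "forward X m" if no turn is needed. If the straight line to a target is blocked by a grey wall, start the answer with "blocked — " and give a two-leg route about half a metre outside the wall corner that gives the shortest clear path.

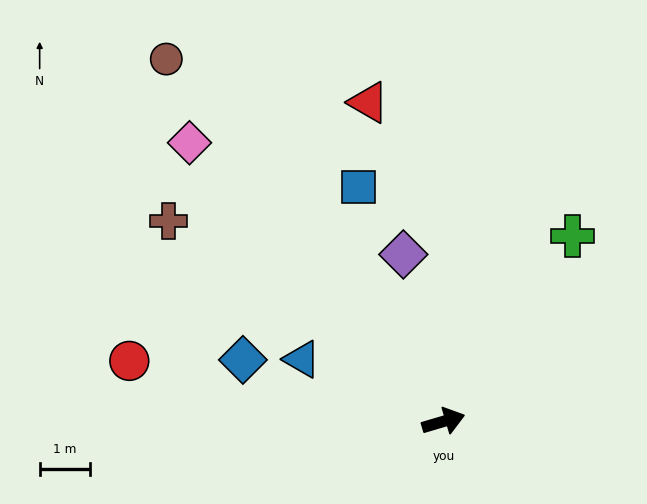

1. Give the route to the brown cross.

turn left 127°, forward 6.8 m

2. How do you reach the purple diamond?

turn left 87°, forward 3.4 m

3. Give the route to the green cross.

turn left 39°, forward 4.5 m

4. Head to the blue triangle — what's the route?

turn left 140°, forward 3.1 m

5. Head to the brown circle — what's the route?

turn left 111°, forward 9.1 m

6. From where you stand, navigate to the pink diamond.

turn left 116°, forward 7.5 m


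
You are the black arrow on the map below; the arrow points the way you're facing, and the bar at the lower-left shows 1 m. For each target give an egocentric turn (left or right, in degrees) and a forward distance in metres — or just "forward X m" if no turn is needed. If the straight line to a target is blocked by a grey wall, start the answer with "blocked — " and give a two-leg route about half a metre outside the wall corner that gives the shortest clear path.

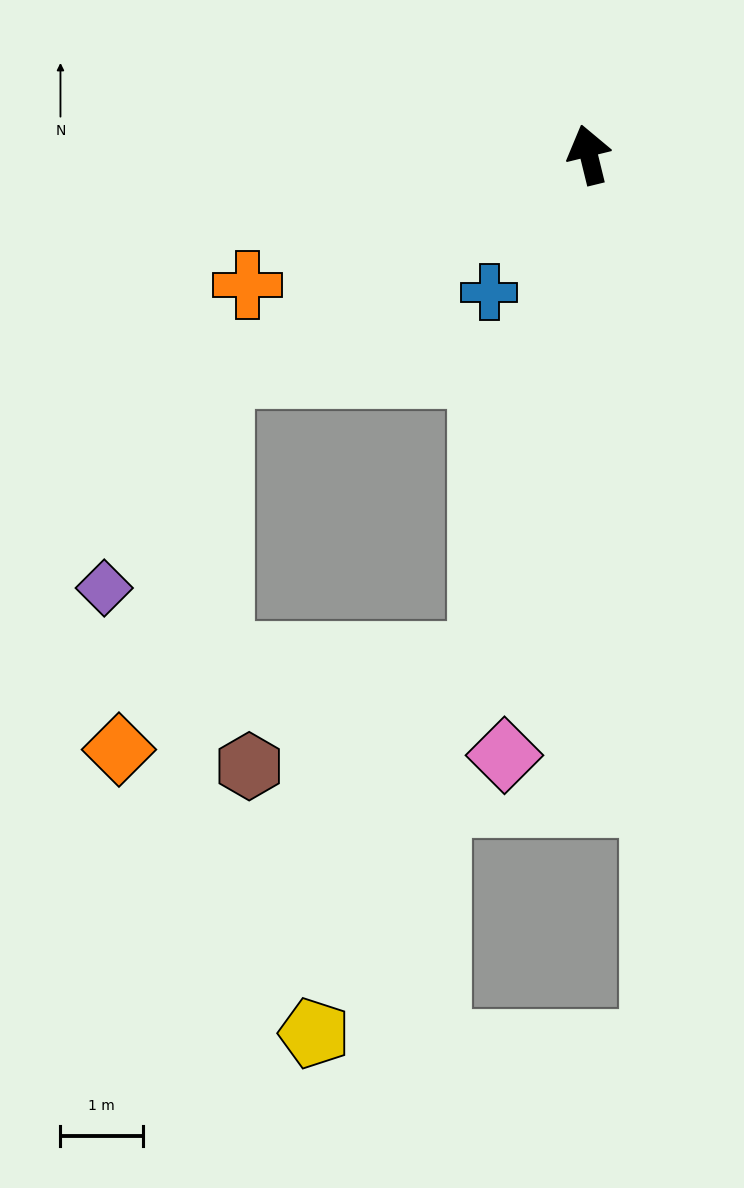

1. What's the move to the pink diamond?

turn left 158°, forward 7.4 m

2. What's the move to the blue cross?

turn left 130°, forward 2.1 m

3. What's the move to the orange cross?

turn left 97°, forward 4.4 m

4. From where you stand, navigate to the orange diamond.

blocked — turn left 107°, forward 5.2 m, then turn left 44°, forward 4.7 m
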